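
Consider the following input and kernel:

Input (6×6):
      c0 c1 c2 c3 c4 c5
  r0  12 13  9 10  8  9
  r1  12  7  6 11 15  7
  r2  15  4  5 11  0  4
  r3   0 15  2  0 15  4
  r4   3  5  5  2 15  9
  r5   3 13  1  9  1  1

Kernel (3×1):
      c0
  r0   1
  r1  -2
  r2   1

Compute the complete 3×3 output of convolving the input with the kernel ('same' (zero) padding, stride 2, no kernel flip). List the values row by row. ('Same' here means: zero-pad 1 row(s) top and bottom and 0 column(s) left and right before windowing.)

-12 -12 -1
-18 -2 30
-3 -7 -14

Output[0,0]: The receptive field on the zero-padded input at this output position is [0 / 12 / 12]. Elementwise product with the kernel and sum: 0·1 + 12·-2 + 12·1.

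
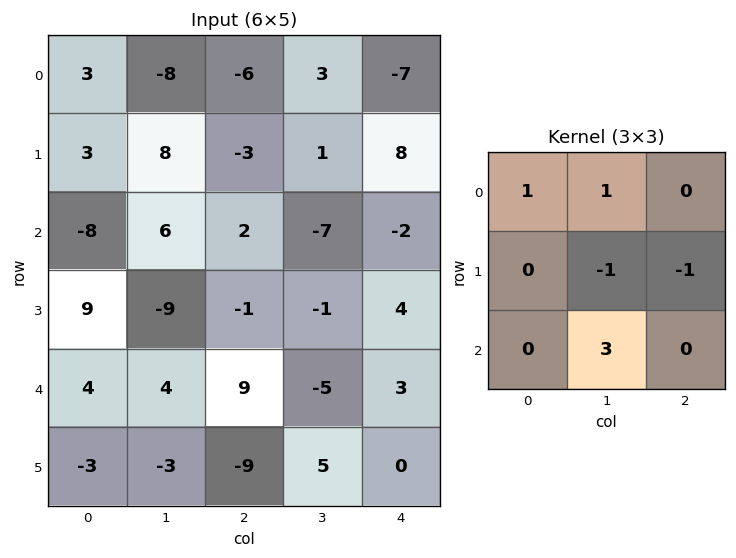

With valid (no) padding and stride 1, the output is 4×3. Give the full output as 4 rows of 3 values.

8 -6 -33
-24 7 4
20 37 -23
-22 -41 15

Output[0,0]: The receptive field on the input at this output position is [3 -8 -6 / 3 8 -3 / -8 6 2]. Elementwise product with the kernel and sum: 3·1 + -8·1 + 8·-1 + -3·-1 + 6·3.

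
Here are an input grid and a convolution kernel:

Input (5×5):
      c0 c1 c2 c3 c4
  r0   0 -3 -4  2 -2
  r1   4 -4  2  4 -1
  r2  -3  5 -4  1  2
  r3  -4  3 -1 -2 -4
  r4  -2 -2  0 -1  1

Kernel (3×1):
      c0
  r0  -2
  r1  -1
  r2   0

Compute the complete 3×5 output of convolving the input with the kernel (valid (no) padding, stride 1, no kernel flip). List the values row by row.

-4 10 6 -8 5
-5 3 0 -9 0
10 -13 9 0 0

Output[0,0]: The receptive field on the input at this output position is [0 / 4 / -3]. Elementwise product with the kernel and sum: 0·-2 + 4·-1.
Output[0,1]: The receptive field on the input at this output position is [-3 / -4 / 5]. Elementwise product with the kernel and sum: -3·-2 + -4·-1.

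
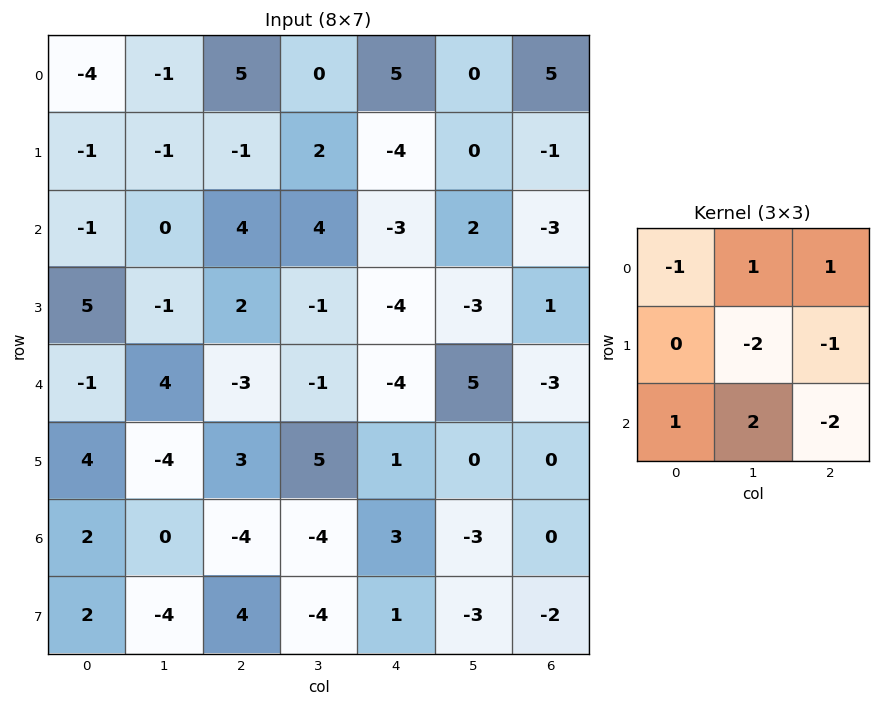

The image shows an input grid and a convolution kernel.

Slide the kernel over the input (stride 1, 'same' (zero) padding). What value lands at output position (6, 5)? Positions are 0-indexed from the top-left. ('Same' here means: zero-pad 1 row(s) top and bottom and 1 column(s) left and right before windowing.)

4

The receptive field on the zero-padded input at this output position is [1 0 0 / 3 -3 0 / 1 -3 -2]. Elementwise product with the kernel and sum: 1·-1 + 0·1 + 0·1 + -3·-2 + 0·-1 + 1·1 + -3·2 + -2·-2.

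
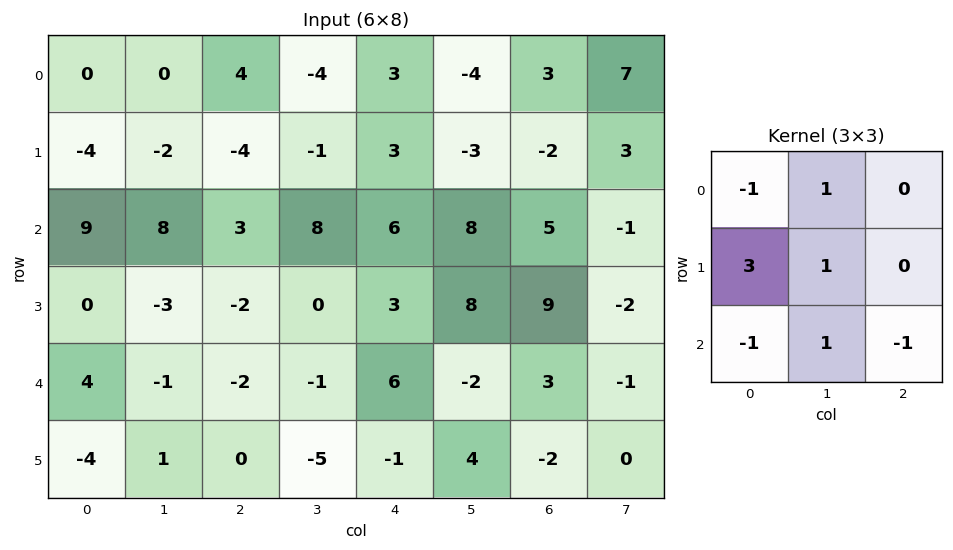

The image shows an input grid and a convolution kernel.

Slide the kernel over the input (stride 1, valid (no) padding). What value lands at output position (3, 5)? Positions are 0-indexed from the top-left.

-8

The receptive field on the input at this output position is [8 9 -2 / -2 3 -1 / 4 -2 0]. Elementwise product with the kernel and sum: 8·-1 + 9·1 + -2·3 + 3·1 + 4·-1 + -2·1 + 0·-1.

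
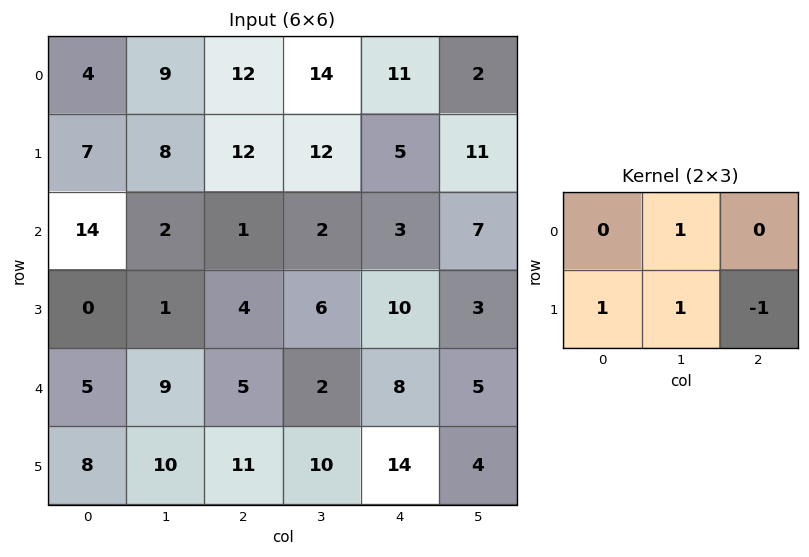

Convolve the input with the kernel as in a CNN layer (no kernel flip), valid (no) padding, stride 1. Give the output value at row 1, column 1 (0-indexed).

13

The receptive field on the input at this output position is [8 12 12 / 2 1 2]. Elementwise product with the kernel and sum: 12·1 + 2·1 + 1·1 + 2·-1.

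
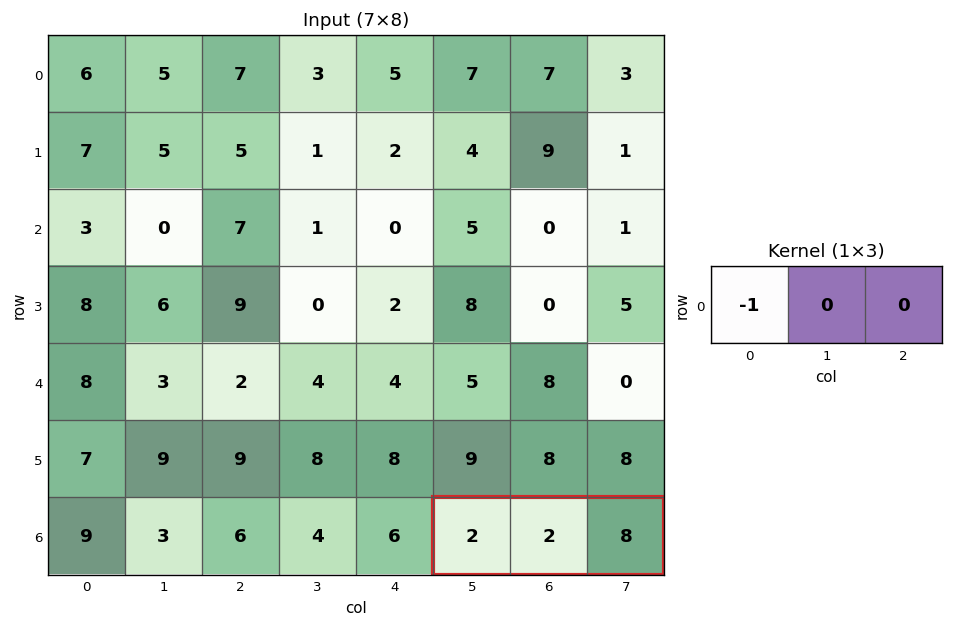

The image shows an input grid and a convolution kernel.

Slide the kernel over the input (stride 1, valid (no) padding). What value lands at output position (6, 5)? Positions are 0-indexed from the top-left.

-2

The receptive field on the input at this output position is [2 2 8]. Elementwise product with the kernel and sum: 2·-1.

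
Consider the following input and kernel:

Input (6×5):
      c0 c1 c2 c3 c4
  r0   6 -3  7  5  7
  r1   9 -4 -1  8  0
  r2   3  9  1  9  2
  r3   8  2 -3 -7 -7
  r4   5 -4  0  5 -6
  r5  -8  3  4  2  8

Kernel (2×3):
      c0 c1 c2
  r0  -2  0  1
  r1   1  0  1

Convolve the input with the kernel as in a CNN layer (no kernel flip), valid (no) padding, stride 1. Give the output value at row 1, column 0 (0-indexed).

The receptive field on the input at this output position is [9 -4 -1 / 3 9 1]. Elementwise product with the kernel and sum: 9·-2 + -1·1 + 3·1 + 1·1.

-15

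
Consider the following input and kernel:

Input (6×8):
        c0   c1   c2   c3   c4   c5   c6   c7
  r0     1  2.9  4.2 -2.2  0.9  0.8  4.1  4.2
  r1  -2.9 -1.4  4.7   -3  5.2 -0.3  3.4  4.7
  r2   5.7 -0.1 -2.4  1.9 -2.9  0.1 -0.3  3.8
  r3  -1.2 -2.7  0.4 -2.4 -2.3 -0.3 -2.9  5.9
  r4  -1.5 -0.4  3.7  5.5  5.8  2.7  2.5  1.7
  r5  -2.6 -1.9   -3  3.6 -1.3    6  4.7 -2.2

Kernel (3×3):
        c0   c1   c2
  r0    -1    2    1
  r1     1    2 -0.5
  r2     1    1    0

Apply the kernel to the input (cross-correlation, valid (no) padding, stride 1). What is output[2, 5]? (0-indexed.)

-0.75

The receptive field on the input at this output position is [0.1 -0.3 3.8 / -0.3 -2.9 5.9 / 2.7 2.5 1.7]. Elementwise product with the kernel and sum: 0.1·-1 + -0.3·2 + 3.8·1 + -0.3·1 + -2.9·2 + 5.9·-0.5 + 2.7·1 + 2.5·1.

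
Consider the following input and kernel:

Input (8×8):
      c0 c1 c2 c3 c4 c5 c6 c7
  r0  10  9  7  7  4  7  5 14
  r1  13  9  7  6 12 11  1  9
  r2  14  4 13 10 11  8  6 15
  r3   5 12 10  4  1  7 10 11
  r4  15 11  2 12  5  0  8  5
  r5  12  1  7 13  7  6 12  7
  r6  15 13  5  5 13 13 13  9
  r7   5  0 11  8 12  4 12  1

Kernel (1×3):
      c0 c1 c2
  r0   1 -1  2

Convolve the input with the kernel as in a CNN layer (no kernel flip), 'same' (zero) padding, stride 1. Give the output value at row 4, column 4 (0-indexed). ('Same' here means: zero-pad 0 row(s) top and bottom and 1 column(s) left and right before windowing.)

The receptive field on the zero-padded input at this output position is [12 5 0]. Elementwise product with the kernel and sum: 12·1 + 5·-1 + 0·2.

7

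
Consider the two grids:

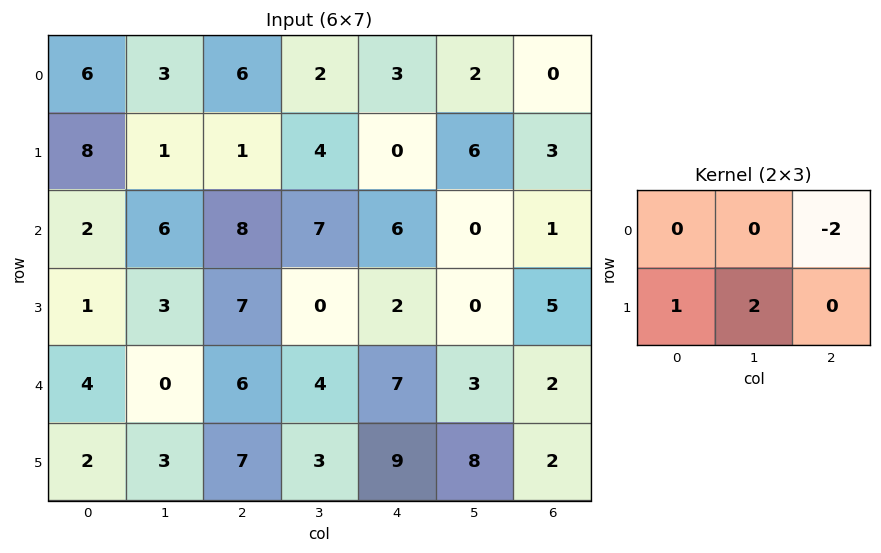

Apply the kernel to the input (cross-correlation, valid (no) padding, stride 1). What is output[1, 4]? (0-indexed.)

The receptive field on the input at this output position is [0 6 3 / 6 0 1]. Elementwise product with the kernel and sum: 3·-2 + 6·1 + 0·2.

0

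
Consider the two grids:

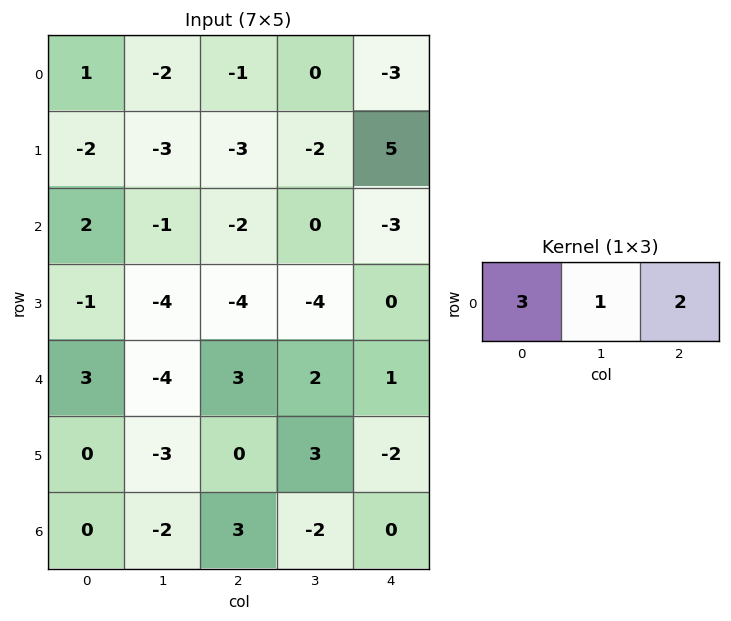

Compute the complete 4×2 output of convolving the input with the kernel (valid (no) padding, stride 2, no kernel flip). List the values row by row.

Output[0,0]: The receptive field on the input at this output position is [1 -2 -1]. Elementwise product with the kernel and sum: 1·3 + -2·1 + -1·2.

-1 -9
1 -12
11 13
4 7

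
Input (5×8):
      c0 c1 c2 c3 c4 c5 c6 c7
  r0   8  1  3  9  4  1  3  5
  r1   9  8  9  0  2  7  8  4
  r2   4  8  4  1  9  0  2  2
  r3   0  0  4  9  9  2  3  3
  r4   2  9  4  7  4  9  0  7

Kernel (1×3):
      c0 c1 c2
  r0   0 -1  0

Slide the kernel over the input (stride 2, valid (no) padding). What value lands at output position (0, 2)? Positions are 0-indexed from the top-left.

-1

The receptive field on the input at this output position is [4 1 3]. Elementwise product with the kernel and sum: 1·-1.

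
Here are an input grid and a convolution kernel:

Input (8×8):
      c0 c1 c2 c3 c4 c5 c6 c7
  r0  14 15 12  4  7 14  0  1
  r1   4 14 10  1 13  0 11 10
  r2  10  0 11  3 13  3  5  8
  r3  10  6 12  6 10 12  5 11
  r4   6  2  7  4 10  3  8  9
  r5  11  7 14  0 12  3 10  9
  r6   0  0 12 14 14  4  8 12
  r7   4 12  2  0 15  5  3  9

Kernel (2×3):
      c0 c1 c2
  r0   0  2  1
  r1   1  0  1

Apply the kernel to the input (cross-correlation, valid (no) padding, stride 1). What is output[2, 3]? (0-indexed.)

47

The receptive field on the input at this output position is [3 13 3 / 6 10 12]. Elementwise product with the kernel and sum: 13·2 + 3·1 + 6·1 + 12·1.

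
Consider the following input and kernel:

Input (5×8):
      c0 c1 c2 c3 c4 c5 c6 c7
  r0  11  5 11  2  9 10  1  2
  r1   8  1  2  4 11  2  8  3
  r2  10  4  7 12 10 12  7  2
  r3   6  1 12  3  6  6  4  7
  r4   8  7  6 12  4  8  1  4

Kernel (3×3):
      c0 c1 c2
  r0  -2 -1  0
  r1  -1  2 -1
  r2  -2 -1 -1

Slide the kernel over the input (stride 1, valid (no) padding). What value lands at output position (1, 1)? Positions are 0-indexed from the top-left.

The receptive field on the input at this output position is [1 2 4 / 4 7 12 / 1 12 3]. Elementwise product with the kernel and sum: 1·-2 + 2·-1 + 4·-1 + 7·2 + 12·-1 + 1·-2 + 12·-1 + 3·-1.

-23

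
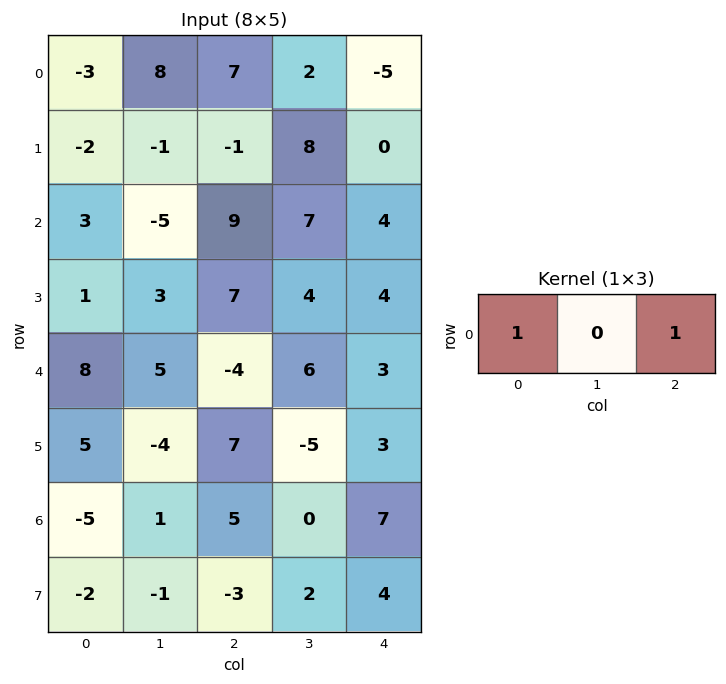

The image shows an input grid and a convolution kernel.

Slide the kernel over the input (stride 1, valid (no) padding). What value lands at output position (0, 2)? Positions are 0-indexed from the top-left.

2

The receptive field on the input at this output position is [7 2 -5]. Elementwise product with the kernel and sum: 7·1 + -5·1.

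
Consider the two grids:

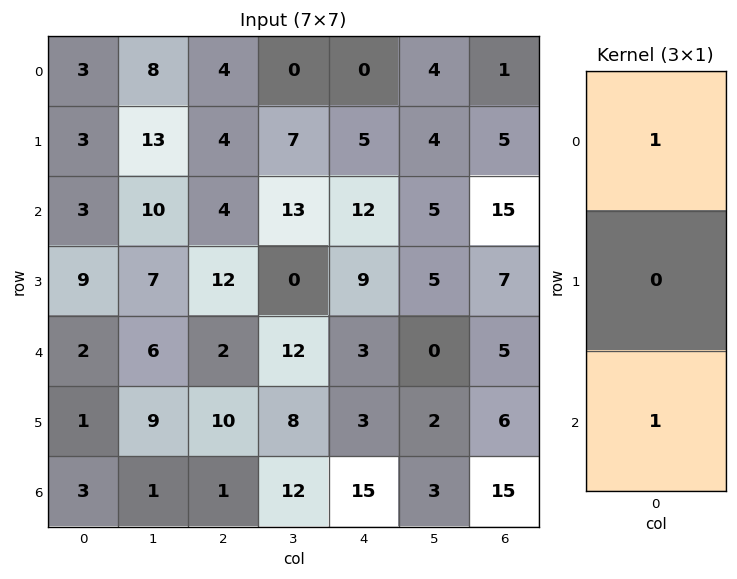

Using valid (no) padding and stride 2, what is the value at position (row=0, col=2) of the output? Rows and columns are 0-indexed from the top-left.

The receptive field on the input at this output position is [0 / 5 / 12]. Elementwise product with the kernel and sum: 0·1 + 12·1.

12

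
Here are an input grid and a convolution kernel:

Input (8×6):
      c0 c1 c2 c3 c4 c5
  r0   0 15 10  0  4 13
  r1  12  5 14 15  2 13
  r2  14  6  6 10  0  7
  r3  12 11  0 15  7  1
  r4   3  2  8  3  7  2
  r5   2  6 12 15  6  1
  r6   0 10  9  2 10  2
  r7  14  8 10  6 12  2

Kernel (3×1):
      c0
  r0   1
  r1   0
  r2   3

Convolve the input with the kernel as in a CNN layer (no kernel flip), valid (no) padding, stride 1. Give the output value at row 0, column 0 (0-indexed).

The receptive field on the input at this output position is [0 / 12 / 14]. Elementwise product with the kernel and sum: 0·1 + 14·3.

42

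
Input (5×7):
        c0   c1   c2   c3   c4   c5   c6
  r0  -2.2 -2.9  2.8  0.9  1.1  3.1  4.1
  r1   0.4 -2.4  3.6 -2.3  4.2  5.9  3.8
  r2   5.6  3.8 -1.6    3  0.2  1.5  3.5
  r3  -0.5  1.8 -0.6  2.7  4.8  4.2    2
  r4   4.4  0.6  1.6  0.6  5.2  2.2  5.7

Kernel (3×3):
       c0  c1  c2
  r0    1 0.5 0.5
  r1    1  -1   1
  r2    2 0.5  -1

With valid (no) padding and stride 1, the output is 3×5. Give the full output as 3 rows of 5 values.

Output[0,0]: The receptive field on the input at this output position is [-2.2 -2.9 2.8 / 0.4 -2.4 3.6 / 5.6 3.8 -1.6]. Elementwise product with the kernel and sum: -2.2·1 + -2.9·0.5 + 2.8·0.5 + 0.4·1 + -2.4·-1 + 3.6·1 + 5.6·2 + 3.8·0.5 + -1.6·-1.

18.85 -5.55 12 7 4.45
1.7 7.25 -4.5 10.65 20.95
11.3 11 -0.2 7.55 11.1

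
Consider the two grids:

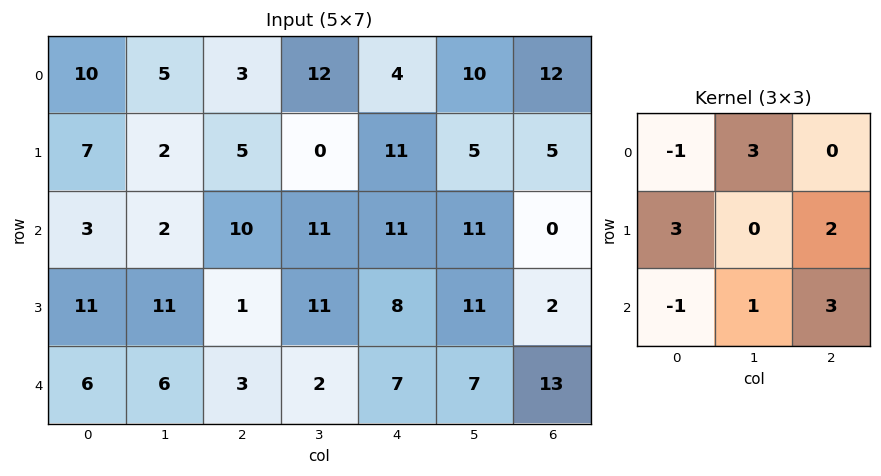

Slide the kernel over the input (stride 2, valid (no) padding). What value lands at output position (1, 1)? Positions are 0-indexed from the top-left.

62

The receptive field on the input at this output position is [10 11 11 / 1 11 8 / 3 2 7]. Elementwise product with the kernel and sum: 10·-1 + 11·3 + 1·3 + 8·2 + 3·-1 + 2·1 + 7·3.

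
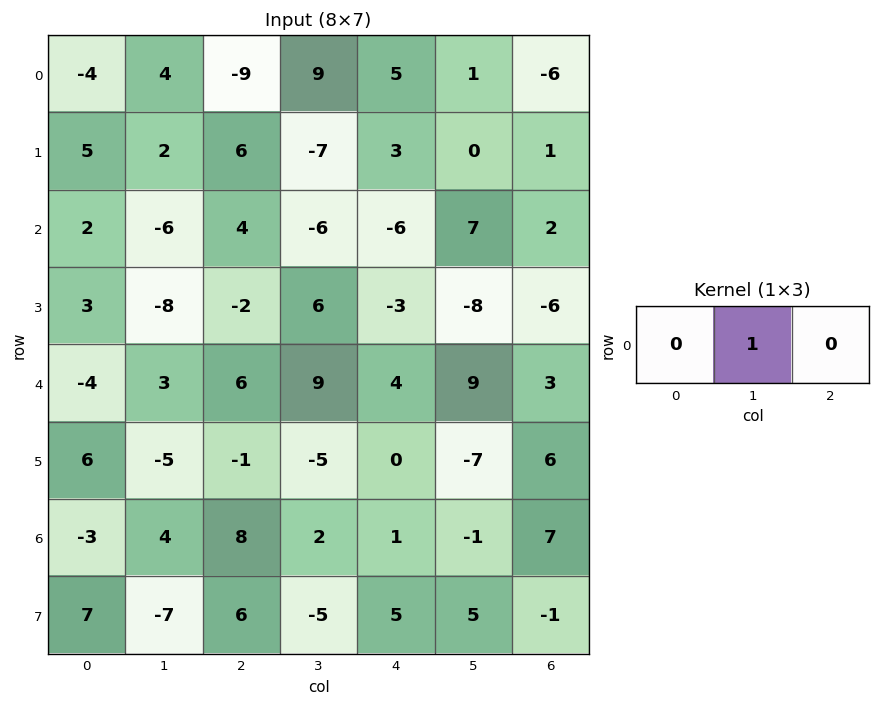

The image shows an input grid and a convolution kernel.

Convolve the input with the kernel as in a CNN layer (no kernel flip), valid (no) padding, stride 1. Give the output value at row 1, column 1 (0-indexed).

6

The receptive field on the input at this output position is [2 6 -7]. Elementwise product with the kernel and sum: 6·1.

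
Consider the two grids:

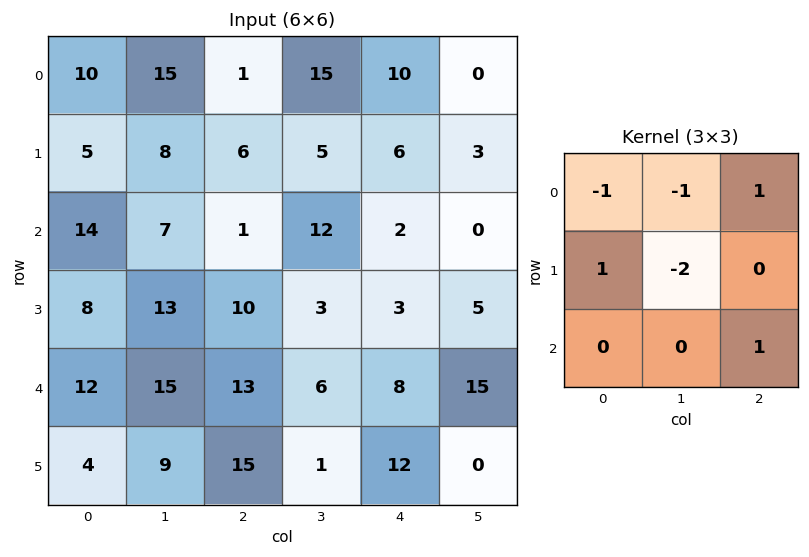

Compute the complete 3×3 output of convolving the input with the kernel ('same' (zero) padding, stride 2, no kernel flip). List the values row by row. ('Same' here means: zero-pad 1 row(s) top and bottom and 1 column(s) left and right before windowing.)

Output[0,0]: The receptive field on the zero-padded input at this output position is [0 0 0 / 0 10 15 / 0 5 8]. Elementwise product with the kernel and sum: 0·-1 + 0·-1 + 0·1 + 0·1 + 10·-2 + 8·1.

-12 18 -2
-12 -1 5
-10 -30 -11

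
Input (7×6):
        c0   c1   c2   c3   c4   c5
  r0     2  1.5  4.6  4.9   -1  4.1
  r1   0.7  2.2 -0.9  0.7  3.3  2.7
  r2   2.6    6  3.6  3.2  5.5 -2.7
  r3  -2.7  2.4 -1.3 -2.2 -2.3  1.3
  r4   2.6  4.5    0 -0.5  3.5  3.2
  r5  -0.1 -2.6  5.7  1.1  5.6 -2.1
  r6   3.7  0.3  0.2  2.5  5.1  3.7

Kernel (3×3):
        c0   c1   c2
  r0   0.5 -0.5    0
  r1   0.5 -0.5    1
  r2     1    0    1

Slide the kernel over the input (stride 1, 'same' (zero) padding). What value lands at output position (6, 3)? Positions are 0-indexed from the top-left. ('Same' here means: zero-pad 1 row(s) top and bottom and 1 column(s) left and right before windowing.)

6.25

The receptive field on the zero-padded input at this output position is [5.7 1.1 5.6 / 0.2 2.5 5.1 / 0 0 0]. Elementwise product with the kernel and sum: 5.7·0.5 + 1.1·-0.5 + 0.2·0.5 + 2.5·-0.5 + 5.1·1 + 0·1 + 0·1.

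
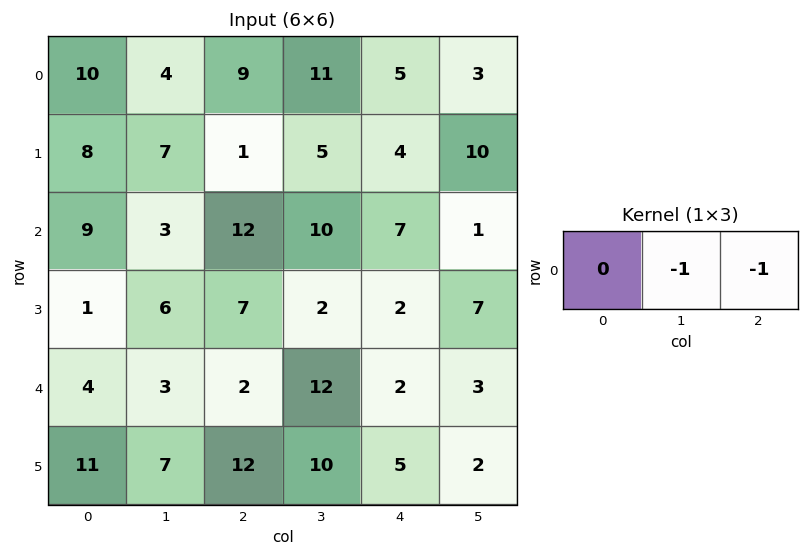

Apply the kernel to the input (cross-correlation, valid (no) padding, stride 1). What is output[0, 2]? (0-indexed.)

-16

The receptive field on the input at this output position is [9 11 5]. Elementwise product with the kernel and sum: 11·-1 + 5·-1.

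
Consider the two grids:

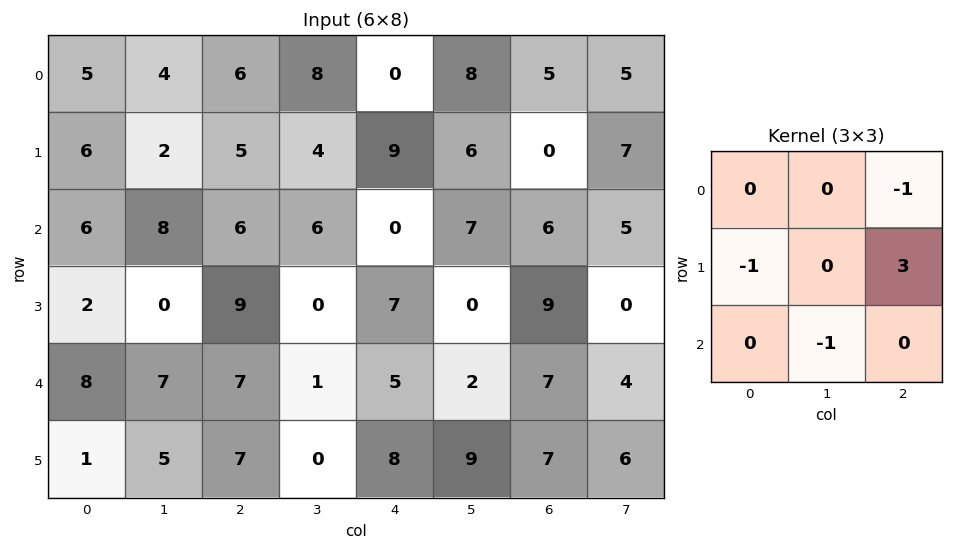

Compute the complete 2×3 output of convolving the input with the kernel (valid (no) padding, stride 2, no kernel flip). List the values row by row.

-5 16 -21
12 11 12

Output[0,0]: The receptive field on the input at this output position is [5 4 6 / 6 2 5 / 6 8 6]. Elementwise product with the kernel and sum: 6·-1 + 6·-1 + 5·3 + 8·-1.
Output[0,1]: The receptive field on the input at this output position is [6 8 0 / 5 4 9 / 6 6 0]. Elementwise product with the kernel and sum: 0·-1 + 5·-1 + 9·3 + 6·-1.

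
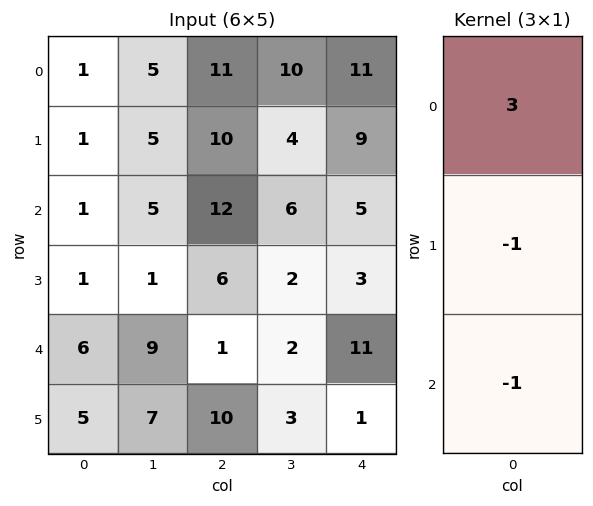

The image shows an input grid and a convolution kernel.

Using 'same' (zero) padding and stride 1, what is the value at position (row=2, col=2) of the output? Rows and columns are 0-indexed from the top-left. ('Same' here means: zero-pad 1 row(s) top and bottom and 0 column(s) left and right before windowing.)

12

The receptive field on the zero-padded input at this output position is [10 / 12 / 6]. Elementwise product with the kernel and sum: 10·3 + 12·-1 + 6·-1.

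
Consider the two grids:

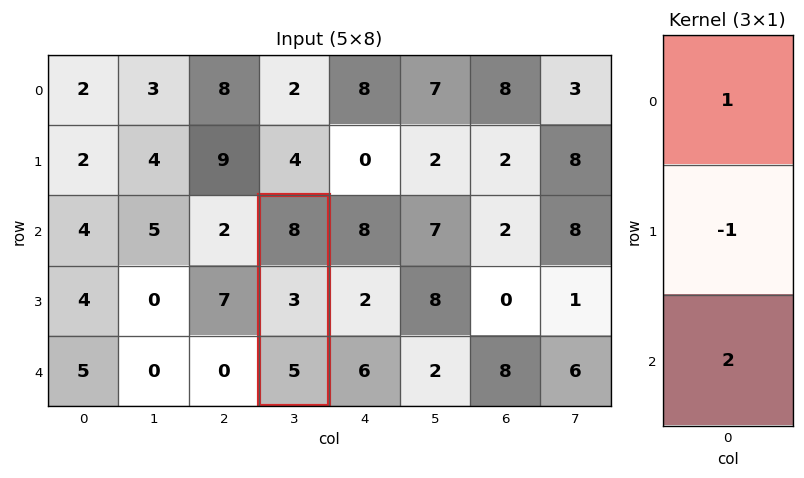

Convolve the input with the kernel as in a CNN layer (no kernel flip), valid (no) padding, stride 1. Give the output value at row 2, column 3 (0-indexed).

The receptive field on the input at this output position is [8 / 3 / 5]. Elementwise product with the kernel and sum: 8·1 + 3·-1 + 5·2.

15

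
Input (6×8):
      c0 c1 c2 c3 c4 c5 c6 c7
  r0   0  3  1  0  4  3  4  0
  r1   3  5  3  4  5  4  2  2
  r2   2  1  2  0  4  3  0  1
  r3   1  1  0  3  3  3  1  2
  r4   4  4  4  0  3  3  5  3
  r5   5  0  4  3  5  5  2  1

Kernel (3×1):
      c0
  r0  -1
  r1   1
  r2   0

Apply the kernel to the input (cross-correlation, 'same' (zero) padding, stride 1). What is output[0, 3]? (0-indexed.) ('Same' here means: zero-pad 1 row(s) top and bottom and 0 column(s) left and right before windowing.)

The receptive field on the zero-padded input at this output position is [0 / 0 / 4]. Elementwise product with the kernel and sum: 0·-1 + 0·1.

0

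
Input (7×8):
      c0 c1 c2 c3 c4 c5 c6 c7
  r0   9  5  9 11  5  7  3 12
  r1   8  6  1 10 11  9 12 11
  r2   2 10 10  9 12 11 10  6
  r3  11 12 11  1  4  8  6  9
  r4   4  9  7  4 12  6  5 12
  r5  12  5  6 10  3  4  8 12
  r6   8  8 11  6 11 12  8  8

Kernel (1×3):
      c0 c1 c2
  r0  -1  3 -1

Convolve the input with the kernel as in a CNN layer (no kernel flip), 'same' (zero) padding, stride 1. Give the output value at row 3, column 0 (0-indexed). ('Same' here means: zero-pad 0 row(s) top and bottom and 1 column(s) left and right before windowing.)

The receptive field on the zero-padded input at this output position is [0 11 12]. Elementwise product with the kernel and sum: 0·-1 + 11·3 + 12·-1.

21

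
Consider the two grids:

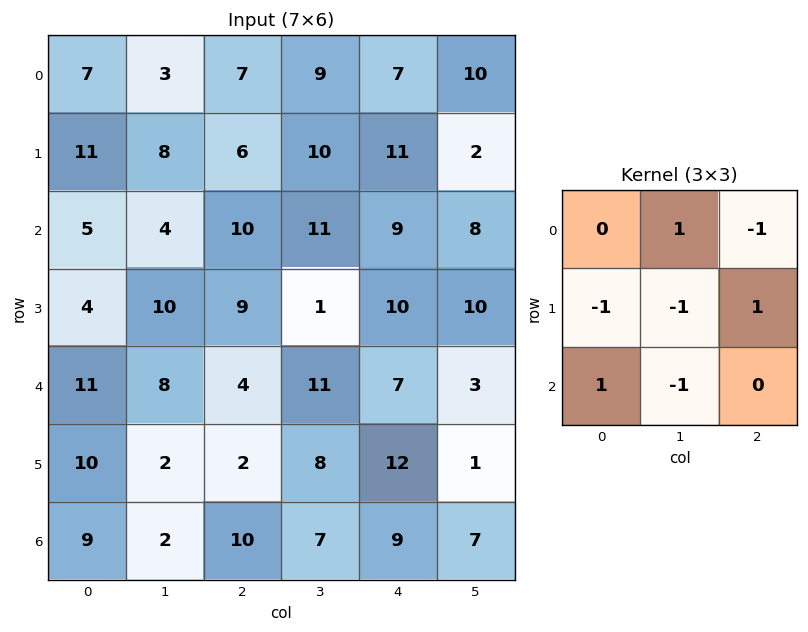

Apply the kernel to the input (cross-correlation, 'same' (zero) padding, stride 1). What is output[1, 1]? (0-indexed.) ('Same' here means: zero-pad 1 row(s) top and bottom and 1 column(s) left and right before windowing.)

-16

The receptive field on the zero-padded input at this output position is [7 3 7 / 11 8 6 / 5 4 10]. Elementwise product with the kernel and sum: 3·1 + 7·-1 + 11·-1 + 8·-1 + 6·1 + 5·1 + 4·-1.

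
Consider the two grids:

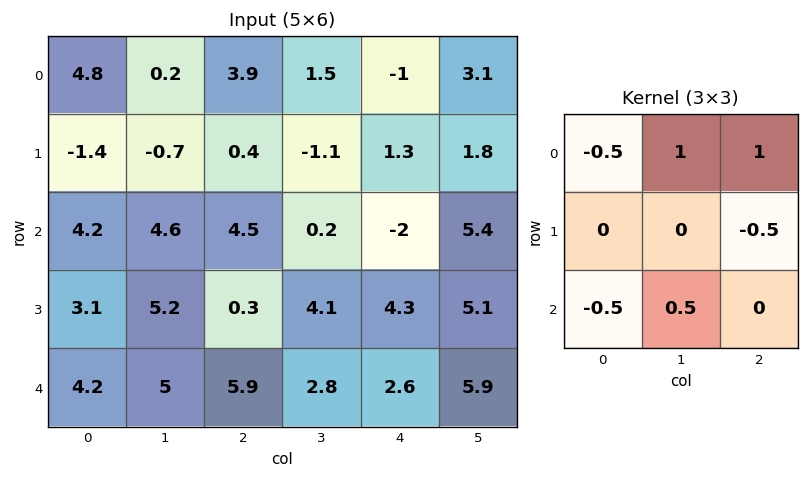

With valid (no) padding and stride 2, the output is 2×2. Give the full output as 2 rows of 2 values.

1.7 -4.25
7.25 -7.75

Output[0,0]: The receptive field on the input at this output position is [4.8 0.2 3.9 / -1.4 -0.7 0.4 / 4.2 4.6 4.5]. Elementwise product with the kernel and sum: 4.8·-0.5 + 0.2·1 + 3.9·1 + 0.4·-0.5 + 4.2·-0.5 + 4.6·0.5.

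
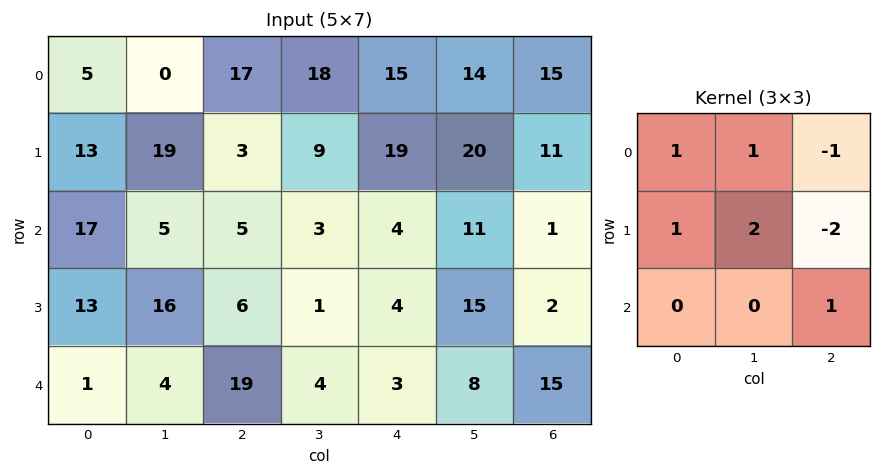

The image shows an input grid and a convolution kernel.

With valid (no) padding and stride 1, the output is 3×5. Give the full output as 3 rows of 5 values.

Output[0,0]: The receptive field on the input at this output position is [5 0 17 / 13 19 3 / 17 5 5]. Elementwise product with the kernel and sum: 5·1 + 0·1 + 17·-1 + 13·1 + 19·2 + 3·-2 + 5·1.
Output[0,1]: The receptive field on the input at this output position is [0 17 18 / 19 3 9 / 5 5 3]. Elementwise product with the kernel and sum: 0·1 + 17·1 + 18·-1 + 19·1 + 3·2 + 9·-2 + 3·1.

38 9 7 37 52
52 23 0 12 54
69 37 7 -17 59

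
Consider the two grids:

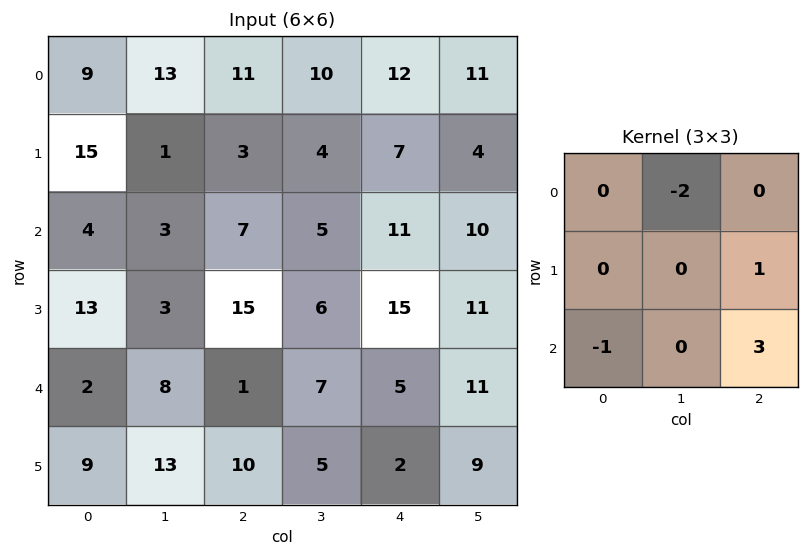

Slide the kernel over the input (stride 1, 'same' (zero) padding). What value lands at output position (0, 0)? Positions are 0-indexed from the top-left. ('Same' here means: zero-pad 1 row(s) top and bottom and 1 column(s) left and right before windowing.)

16

The receptive field on the zero-padded input at this output position is [0 0 0 / 0 9 13 / 0 15 1]. Elementwise product with the kernel and sum: 0·-2 + 13·1 + 0·-1 + 1·3.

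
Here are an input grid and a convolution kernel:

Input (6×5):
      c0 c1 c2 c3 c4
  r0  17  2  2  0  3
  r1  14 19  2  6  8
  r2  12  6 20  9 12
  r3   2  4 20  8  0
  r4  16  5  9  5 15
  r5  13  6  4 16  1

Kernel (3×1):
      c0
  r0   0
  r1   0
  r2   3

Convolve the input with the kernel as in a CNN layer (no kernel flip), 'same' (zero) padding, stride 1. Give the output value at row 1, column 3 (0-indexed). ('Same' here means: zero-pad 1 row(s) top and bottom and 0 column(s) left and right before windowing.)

27

The receptive field on the zero-padded input at this output position is [0 / 6 / 9]. Elementwise product with the kernel and sum: 9·3.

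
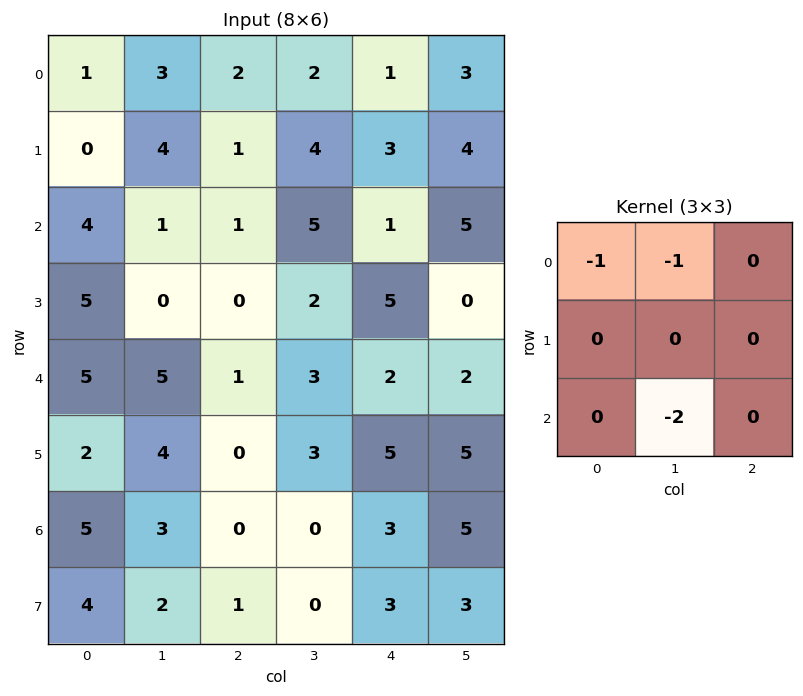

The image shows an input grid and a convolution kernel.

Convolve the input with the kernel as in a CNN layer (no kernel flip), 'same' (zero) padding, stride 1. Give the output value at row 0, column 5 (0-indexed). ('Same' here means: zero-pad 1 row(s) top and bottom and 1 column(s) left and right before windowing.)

The receptive field on the zero-padded input at this output position is [0 0 0 / 1 3 0 / 3 4 0]. Elementwise product with the kernel and sum: 0·-1 + 0·-1 + 4·-2.

-8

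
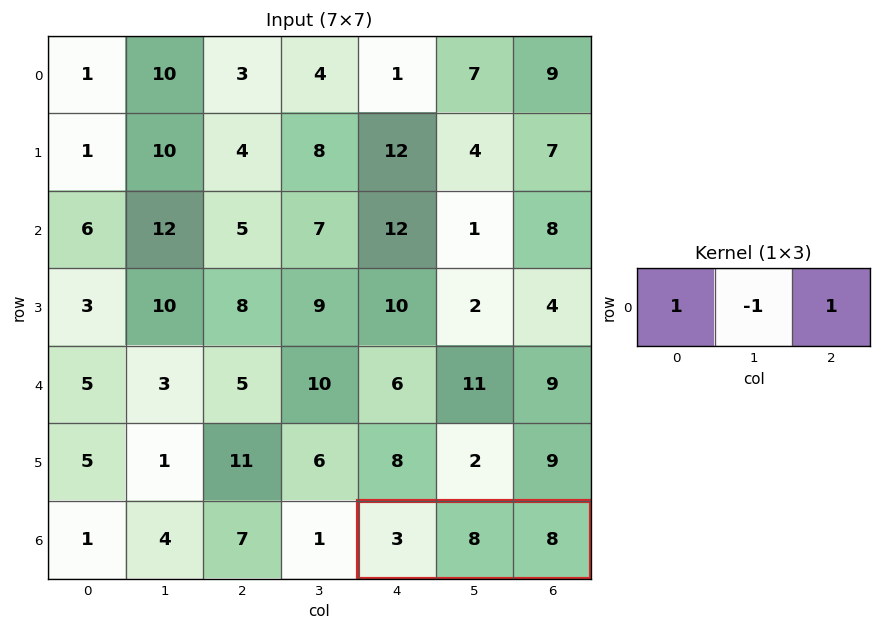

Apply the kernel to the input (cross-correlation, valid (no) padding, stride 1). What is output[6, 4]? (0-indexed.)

3

The receptive field on the input at this output position is [3 8 8]. Elementwise product with the kernel and sum: 3·1 + 8·-1 + 8·1.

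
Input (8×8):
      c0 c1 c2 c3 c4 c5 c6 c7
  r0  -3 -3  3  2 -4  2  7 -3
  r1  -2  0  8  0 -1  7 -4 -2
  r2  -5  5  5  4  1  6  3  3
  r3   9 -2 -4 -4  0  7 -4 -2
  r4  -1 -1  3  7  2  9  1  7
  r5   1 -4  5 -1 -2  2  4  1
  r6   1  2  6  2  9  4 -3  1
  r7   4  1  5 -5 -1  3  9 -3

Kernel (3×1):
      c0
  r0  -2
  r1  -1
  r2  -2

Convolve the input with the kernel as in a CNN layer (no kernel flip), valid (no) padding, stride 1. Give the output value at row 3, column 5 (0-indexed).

The receptive field on the input at this output position is [7 / 9 / 2]. Elementwise product with the kernel and sum: 7·-2 + 9·-1 + 2·-2.

-27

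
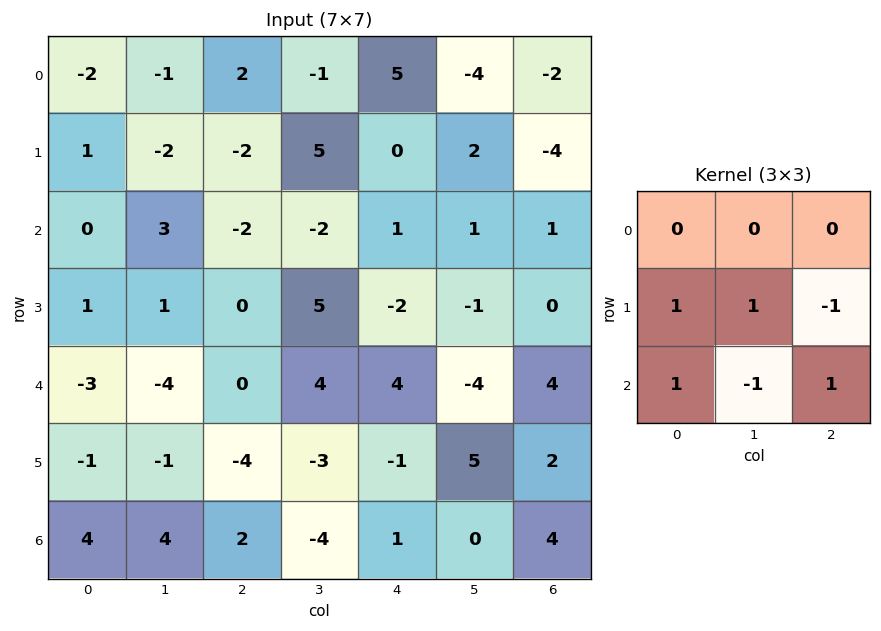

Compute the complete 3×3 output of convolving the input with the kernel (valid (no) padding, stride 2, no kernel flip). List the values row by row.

-4 4 7
3 7 9
4 1 7

Output[0,0]: The receptive field on the input at this output position is [-2 -1 2 / 1 -2 -2 / 0 3 -2]. Elementwise product with the kernel and sum: 1·1 + -2·1 + -2·-1 + 0·1 + 3·-1 + -2·1.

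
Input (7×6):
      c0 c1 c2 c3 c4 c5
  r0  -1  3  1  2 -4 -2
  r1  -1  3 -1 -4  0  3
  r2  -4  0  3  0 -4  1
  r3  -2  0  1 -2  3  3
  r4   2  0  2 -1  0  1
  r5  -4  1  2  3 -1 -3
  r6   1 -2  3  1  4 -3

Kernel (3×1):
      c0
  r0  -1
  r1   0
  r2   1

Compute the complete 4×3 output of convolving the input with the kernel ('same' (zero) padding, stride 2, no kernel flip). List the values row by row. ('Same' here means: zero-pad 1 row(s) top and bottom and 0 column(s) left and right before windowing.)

-1 -1 0
-1 2 3
-2 1 -4
4 -2 1

Output[0,0]: The receptive field on the zero-padded input at this output position is [0 / -1 / -1]. Elementwise product with the kernel and sum: 0·-1 + -1·1.
Output[0,1]: The receptive field on the zero-padded input at this output position is [0 / 1 / -1]. Elementwise product with the kernel and sum: 0·-1 + -1·1.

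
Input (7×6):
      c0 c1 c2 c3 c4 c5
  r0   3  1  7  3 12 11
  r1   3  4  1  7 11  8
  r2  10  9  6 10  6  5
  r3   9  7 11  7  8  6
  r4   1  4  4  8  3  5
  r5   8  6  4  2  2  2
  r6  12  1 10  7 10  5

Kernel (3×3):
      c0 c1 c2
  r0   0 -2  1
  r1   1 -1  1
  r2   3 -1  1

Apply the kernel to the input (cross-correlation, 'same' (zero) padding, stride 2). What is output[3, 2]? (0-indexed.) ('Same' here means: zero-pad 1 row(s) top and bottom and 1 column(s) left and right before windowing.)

The receptive field on the zero-padded input at this output position is [2 2 2 / 7 10 5 / 0 0 0]. Elementwise product with the kernel and sum: 2·-2 + 2·1 + 7·1 + 10·-1 + 5·1 + 0·3 + 0·-1 + 0·1.

0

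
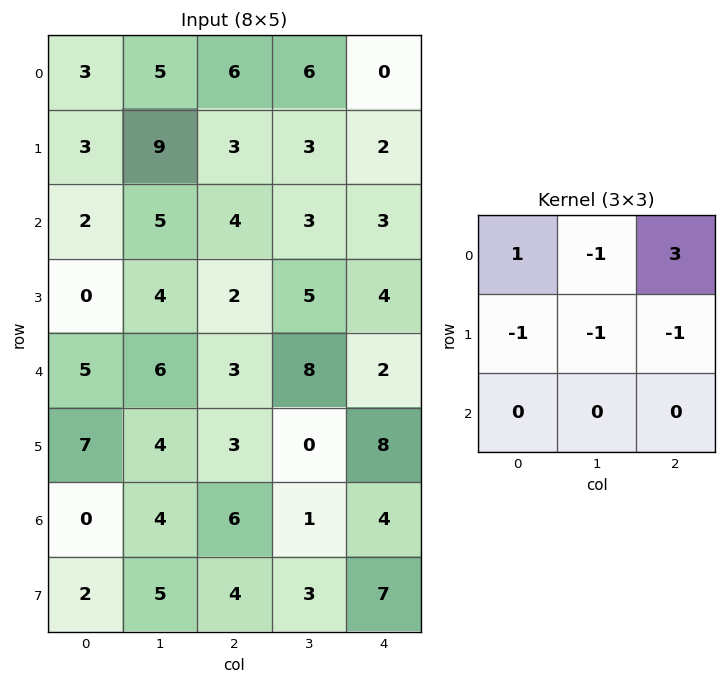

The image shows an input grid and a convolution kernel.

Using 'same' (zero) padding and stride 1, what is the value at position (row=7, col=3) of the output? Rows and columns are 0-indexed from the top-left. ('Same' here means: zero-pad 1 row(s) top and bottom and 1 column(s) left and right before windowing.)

The receptive field on the zero-padded input at this output position is [6 1 4 / 4 3 7 / 0 0 0]. Elementwise product with the kernel and sum: 6·1 + 1·-1 + 4·3 + 4·-1 + 3·-1 + 7·-1.

3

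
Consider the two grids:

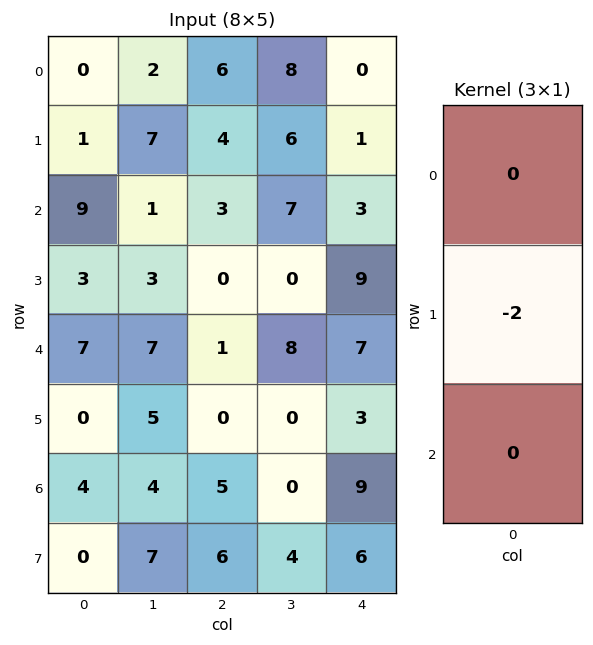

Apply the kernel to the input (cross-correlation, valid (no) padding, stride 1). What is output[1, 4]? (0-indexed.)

-6

The receptive field on the input at this output position is [1 / 3 / 9]. Elementwise product with the kernel and sum: 3·-2.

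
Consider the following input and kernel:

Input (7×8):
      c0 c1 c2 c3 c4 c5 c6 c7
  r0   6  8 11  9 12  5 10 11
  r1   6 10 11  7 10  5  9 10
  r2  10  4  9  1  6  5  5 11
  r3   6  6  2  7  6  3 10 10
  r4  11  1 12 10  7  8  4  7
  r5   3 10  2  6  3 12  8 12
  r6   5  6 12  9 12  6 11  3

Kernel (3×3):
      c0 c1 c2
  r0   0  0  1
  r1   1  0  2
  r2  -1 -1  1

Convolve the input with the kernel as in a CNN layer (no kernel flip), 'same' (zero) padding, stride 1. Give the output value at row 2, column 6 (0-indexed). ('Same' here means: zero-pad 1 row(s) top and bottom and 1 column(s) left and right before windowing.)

The receptive field on the zero-padded input at this output position is [5 9 10 / 5 5 11 / 3 10 10]. Elementwise product with the kernel and sum: 10·1 + 5·1 + 11·2 + 3·-1 + 10·-1 + 10·1.

34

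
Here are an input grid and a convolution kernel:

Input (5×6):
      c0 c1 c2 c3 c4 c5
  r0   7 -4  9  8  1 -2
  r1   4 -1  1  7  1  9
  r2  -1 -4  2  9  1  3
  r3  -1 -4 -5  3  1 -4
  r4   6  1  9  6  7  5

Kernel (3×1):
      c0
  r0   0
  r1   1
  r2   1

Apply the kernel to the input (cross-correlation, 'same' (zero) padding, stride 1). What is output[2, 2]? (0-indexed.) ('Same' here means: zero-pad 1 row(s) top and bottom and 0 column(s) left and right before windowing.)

The receptive field on the zero-padded input at this output position is [1 / 2 / -5]. Elementwise product with the kernel and sum: 2·1 + -5·1.

-3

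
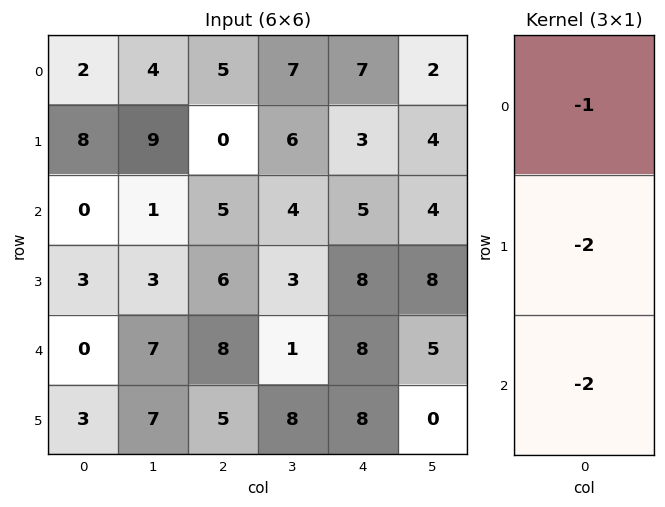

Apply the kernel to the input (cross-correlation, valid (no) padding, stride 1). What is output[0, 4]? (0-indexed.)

The receptive field on the input at this output position is [7 / 3 / 5]. Elementwise product with the kernel and sum: 7·-1 + 3·-2 + 5·-2.

-23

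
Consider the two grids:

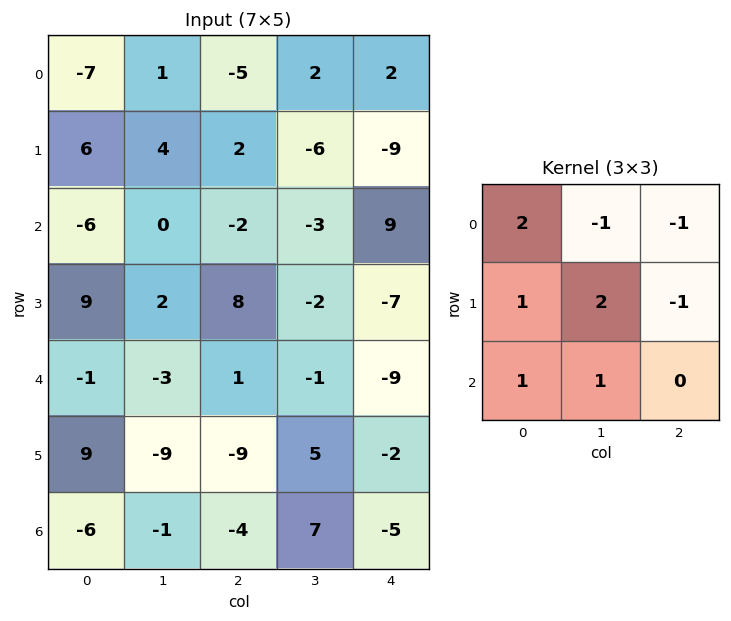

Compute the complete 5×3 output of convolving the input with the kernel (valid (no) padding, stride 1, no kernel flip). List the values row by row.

-4 17 -20
13 21 8
-9 23 1
0 -20 29
-7 -43 18

Output[0,0]: The receptive field on the input at this output position is [-7 1 -5 / 6 4 2 / -6 0 -2]. Elementwise product with the kernel and sum: -7·2 + 1·-1 + -5·-1 + 6·1 + 4·2 + 2·-1 + -6·1 + 0·1.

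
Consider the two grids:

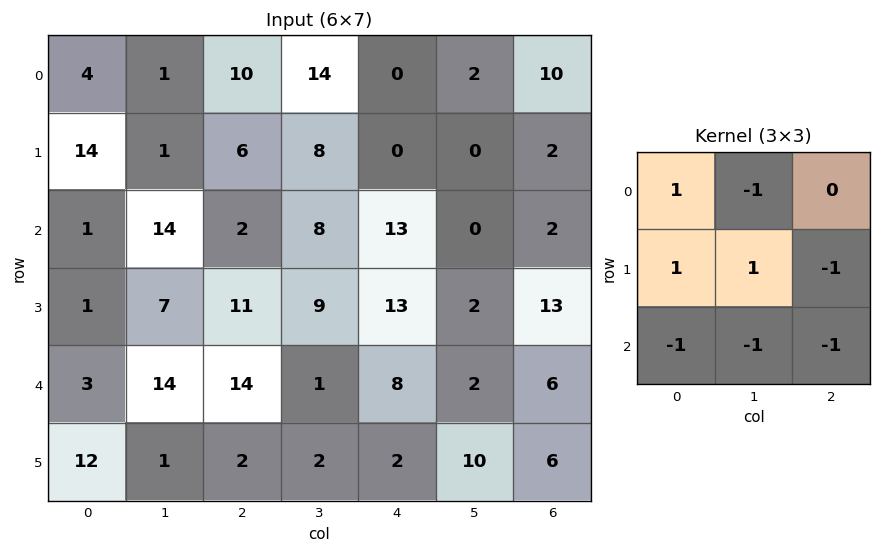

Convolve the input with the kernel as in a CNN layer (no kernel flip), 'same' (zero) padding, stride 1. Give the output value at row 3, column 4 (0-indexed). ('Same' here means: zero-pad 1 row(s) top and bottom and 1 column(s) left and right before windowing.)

4

The receptive field on the zero-padded input at this output position is [8 13 0 / 9 13 2 / 1 8 2]. Elementwise product with the kernel and sum: 8·1 + 13·-1 + 9·1 + 13·1 + 2·-1 + 1·-1 + 8·-1 + 2·-1.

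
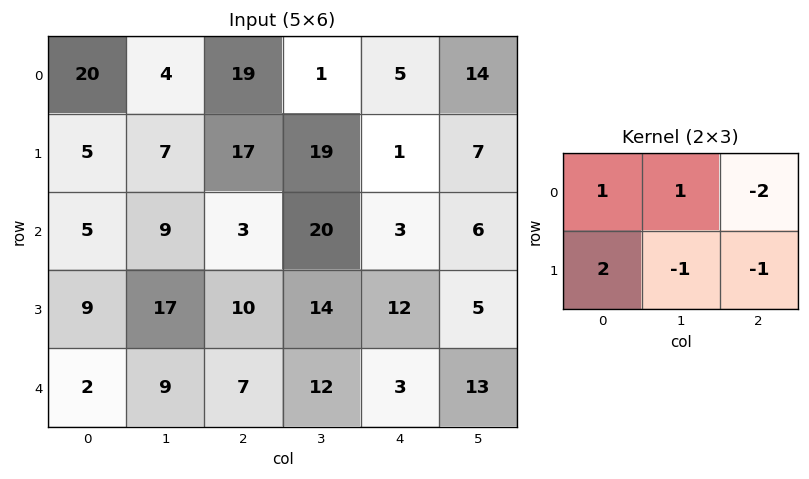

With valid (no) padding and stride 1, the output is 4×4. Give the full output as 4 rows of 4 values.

Output[0,0]: The receptive field on the input at this output position is [20 4 19 / 5 7 17]. Elementwise product with the kernel and sum: 20·1 + 4·1 + 19·-2 + 5·2 + 7·-1 + 17·-1.
Output[0,1]: The receptive field on the input at this output position is [4 19 1 / 7 17 19]. Elementwise product with the kernel and sum: 4·1 + 19·1 + 1·-2 + 7·2 + 17·-1 + 19·-1.

-28 -1 24 8
-24 -19 17 37
-1 -18 11 22
-6 -2 -1 24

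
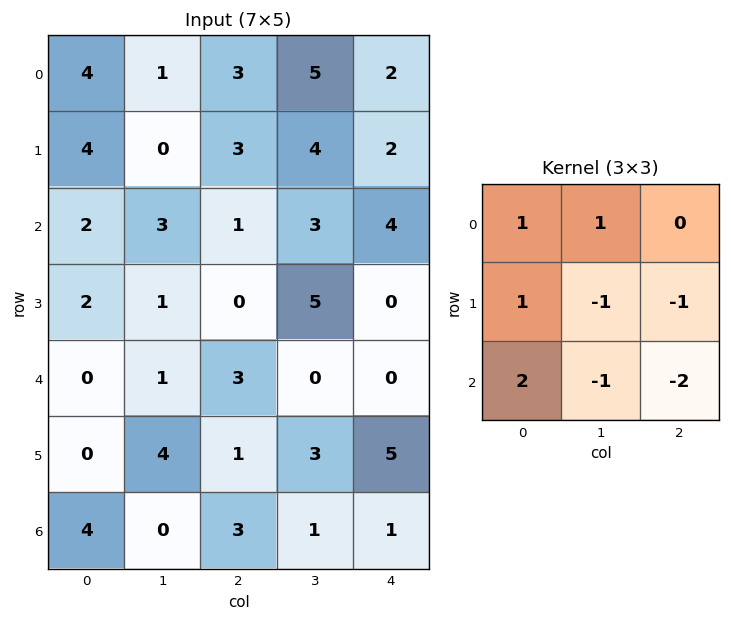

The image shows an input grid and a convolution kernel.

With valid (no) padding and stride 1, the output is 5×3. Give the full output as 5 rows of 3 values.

Output[0,0]: The receptive field on the input at this output position is [4 1 3 / 4 0 3 / 2 3 1]. Elementwise product with the kernel and sum: 4·1 + 1·1 + 4·1 + 0·-1 + 3·-1 + 2·2 + 3·-1 + 1·-2.
Output[0,1]: The receptive field on the input at this output position is [1 3 5 / 0 3 4 / 3 1 3]. Elementwise product with the kernel and sum: 1·1 + 3·1 + 0·1 + 3·-1 + 4·-1 + 3·2 + 1·-1 + 3·-2.

5 -4 -4
5 -6 -4
-1 -1 5
-7 0 -3
-2 -1 -1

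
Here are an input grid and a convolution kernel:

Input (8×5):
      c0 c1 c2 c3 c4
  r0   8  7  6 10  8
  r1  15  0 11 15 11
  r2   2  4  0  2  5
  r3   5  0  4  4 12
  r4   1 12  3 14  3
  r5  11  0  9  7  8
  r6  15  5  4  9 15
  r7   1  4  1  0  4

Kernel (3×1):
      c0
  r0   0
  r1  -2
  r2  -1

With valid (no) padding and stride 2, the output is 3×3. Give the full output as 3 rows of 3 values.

-32 -22 -27
-11 -11 -27
-37 -22 -31

Output[0,0]: The receptive field on the input at this output position is [8 / 15 / 2]. Elementwise product with the kernel and sum: 15·-2 + 2·-1.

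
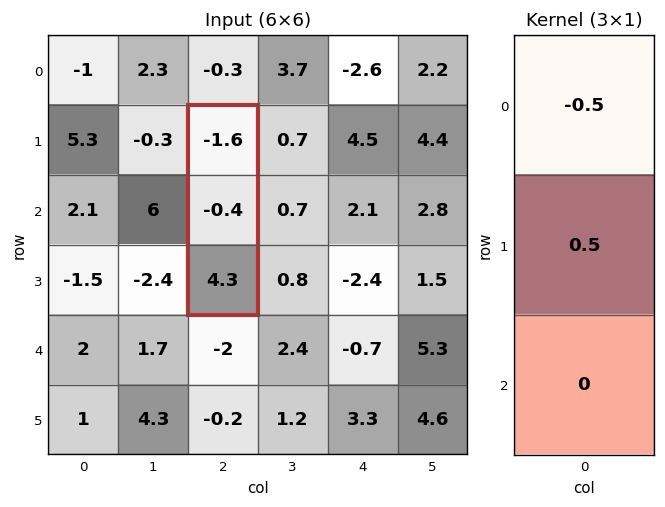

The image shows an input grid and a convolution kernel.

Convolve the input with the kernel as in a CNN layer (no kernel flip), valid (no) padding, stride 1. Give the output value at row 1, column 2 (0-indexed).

0.6

The receptive field on the input at this output position is [-1.6 / -0.4 / 4.3]. Elementwise product with the kernel and sum: -1.6·-0.5 + -0.4·0.5.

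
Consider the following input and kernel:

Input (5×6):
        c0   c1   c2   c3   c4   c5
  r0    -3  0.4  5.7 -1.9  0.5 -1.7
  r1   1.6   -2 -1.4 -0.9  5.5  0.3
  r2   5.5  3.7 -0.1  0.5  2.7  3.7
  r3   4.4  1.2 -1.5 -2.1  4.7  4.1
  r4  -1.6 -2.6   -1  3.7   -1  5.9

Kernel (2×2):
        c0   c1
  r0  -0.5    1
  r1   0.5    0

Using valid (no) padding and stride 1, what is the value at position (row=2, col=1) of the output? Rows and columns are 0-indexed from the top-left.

-1.35

The receptive field on the input at this output position is [3.7 -0.1 / 1.2 -1.5]. Elementwise product with the kernel and sum: 3.7·-0.5 + -0.1·1 + 1.2·0.5.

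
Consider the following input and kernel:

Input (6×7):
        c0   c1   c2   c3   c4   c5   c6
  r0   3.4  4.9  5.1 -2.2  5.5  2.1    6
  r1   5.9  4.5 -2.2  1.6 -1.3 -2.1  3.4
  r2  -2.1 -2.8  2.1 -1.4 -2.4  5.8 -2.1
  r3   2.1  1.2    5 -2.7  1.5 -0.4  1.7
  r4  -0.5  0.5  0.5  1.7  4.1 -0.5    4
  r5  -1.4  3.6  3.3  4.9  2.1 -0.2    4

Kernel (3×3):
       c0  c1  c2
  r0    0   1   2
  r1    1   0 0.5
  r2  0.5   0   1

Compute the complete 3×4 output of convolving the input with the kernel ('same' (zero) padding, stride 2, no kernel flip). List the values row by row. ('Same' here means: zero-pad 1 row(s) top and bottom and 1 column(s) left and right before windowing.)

Output[0,0]: The receptive field on the zero-padded input at this output position is [0 0 0 / 0 3.4 4.9 / 0 5.9 4.5]. Elementwise product with the kernel and sum: 0·1 + 0·2 + 0·1 + 4.9·0.5 + 0·0.5 + 4.5·1.
Output[0,1]: The receptive field on the zero-padded input at this output position is [0 0 0 / 4.9 5.1 -2.2 / 4.5 -2.2 1.6]. Elementwise product with the kernel and sum: 0·1 + 0·2 + 4.9·1 + -2.2·0.5 + 4.5·0.5 + 1.6·1.

6.95 7.65 -2.45 1.05
14.7 -4.6 -5.75 9
8.35 7.65 4.4 1.1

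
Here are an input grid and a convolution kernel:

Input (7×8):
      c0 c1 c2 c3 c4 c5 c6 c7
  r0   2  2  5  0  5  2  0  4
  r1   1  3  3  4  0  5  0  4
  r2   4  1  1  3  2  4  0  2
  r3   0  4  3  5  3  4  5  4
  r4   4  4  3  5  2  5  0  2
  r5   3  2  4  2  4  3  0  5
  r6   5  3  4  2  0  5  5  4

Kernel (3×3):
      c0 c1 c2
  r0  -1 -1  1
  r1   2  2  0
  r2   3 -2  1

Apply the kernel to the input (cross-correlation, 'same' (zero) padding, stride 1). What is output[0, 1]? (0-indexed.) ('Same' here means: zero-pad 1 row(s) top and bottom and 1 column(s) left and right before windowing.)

8

The receptive field on the zero-padded input at this output position is [0 0 0 / 2 2 5 / 1 3 3]. Elementwise product with the kernel and sum: 0·-1 + 0·-1 + 0·1 + 2·2 + 2·2 + 1·3 + 3·-2 + 3·1.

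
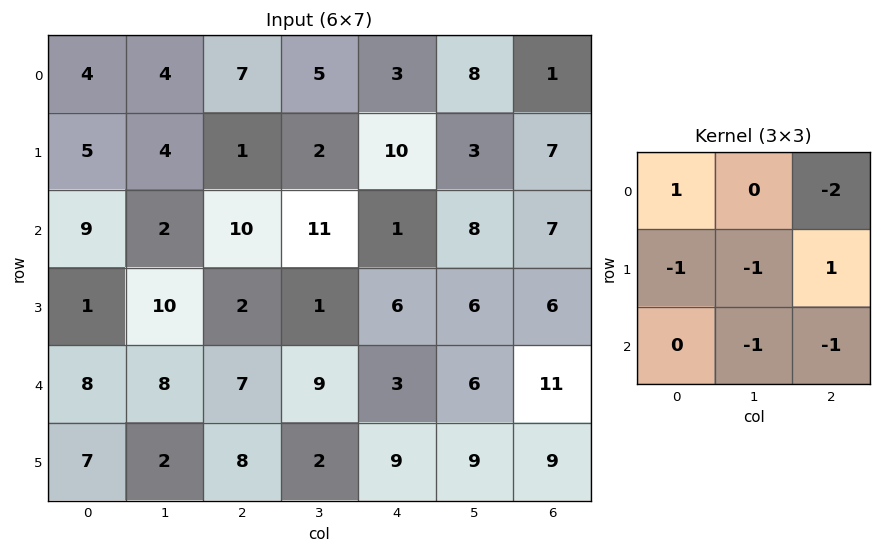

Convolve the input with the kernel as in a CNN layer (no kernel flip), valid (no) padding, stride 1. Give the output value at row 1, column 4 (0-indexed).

-18

The receptive field on the input at this output position is [10 3 7 / 1 8 7 / 6 6 6]. Elementwise product with the kernel and sum: 10·1 + 7·-2 + 1·-1 + 8·-1 + 7·1 + 6·-1 + 6·-1.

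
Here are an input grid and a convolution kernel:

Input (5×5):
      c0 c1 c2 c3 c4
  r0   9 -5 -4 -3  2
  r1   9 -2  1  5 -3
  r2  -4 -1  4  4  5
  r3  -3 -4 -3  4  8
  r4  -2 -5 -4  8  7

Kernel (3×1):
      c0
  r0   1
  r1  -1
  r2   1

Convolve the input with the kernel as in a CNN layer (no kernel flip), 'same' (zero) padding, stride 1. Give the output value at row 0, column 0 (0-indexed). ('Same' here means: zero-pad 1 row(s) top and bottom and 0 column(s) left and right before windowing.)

0

The receptive field on the zero-padded input at this output position is [0 / 9 / 9]. Elementwise product with the kernel and sum: 0·1 + 9·-1 + 9·1.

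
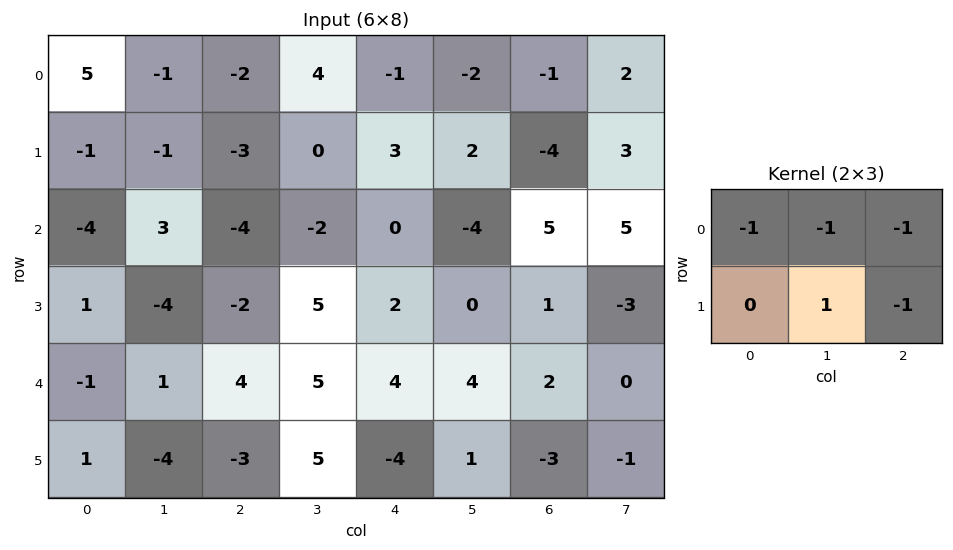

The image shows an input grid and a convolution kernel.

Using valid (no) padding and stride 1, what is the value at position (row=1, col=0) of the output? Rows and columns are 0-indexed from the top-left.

12

The receptive field on the input at this output position is [-1 -1 -3 / -4 3 -4]. Elementwise product with the kernel and sum: -1·-1 + -1·-1 + -3·-1 + 3·1 + -4·-1.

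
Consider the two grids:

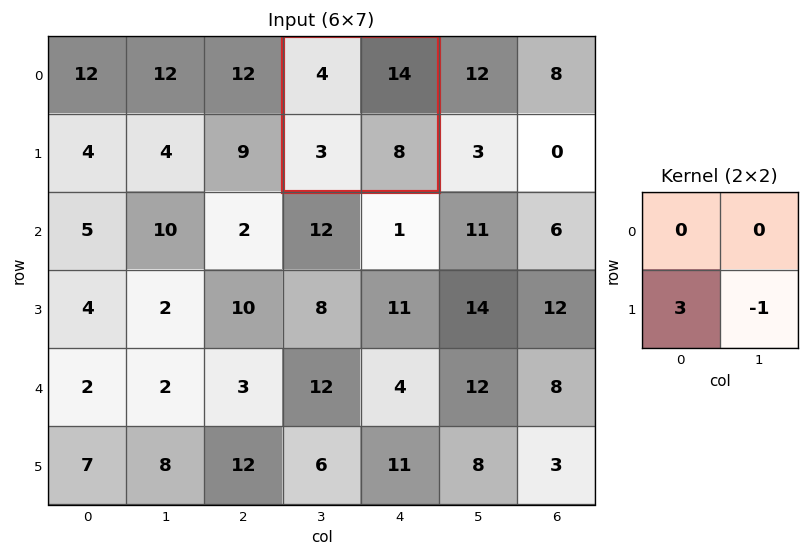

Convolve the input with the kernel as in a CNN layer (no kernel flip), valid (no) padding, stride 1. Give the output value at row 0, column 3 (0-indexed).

1

The receptive field on the input at this output position is [4 14 / 3 8]. Elementwise product with the kernel and sum: 3·3 + 8·-1.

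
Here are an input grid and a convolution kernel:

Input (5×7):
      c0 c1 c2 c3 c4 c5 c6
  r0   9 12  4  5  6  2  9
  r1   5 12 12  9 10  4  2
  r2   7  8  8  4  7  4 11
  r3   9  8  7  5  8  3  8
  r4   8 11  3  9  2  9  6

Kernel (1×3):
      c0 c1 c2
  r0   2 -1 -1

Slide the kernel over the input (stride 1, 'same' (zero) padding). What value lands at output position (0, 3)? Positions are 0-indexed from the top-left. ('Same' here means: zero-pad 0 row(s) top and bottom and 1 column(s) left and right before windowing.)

-3

The receptive field on the zero-padded input at this output position is [4 5 6]. Elementwise product with the kernel and sum: 4·2 + 5·-1 + 6·-1.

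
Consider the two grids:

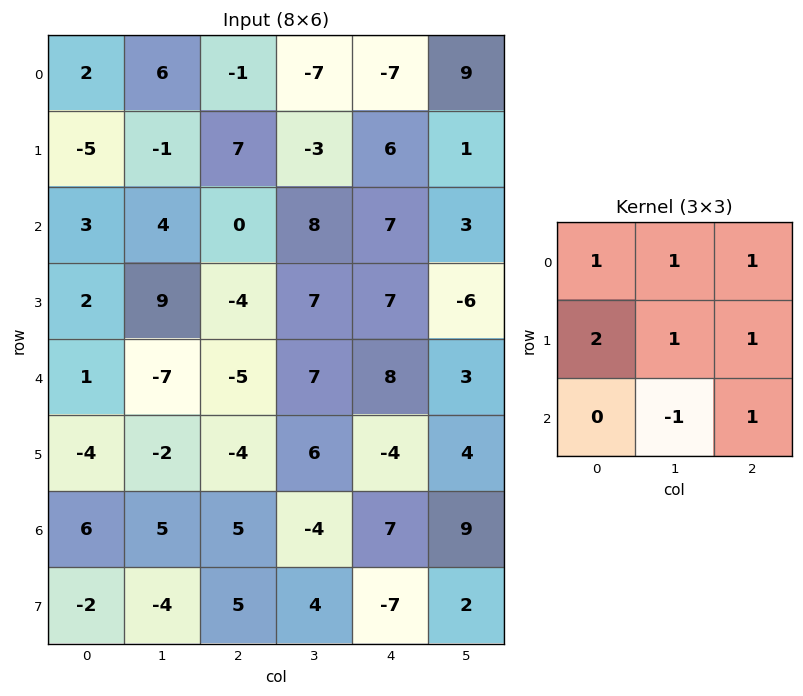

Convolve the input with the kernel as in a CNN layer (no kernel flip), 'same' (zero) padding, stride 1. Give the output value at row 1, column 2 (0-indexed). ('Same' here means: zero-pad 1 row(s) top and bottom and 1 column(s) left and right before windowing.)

The receptive field on the zero-padded input at this output position is [6 -1 -7 / -1 7 -3 / 4 0 8]. Elementwise product with the kernel and sum: 6·1 + -1·1 + -7·1 + -1·2 + 7·1 + -3·1 + 0·-1 + 8·1.

8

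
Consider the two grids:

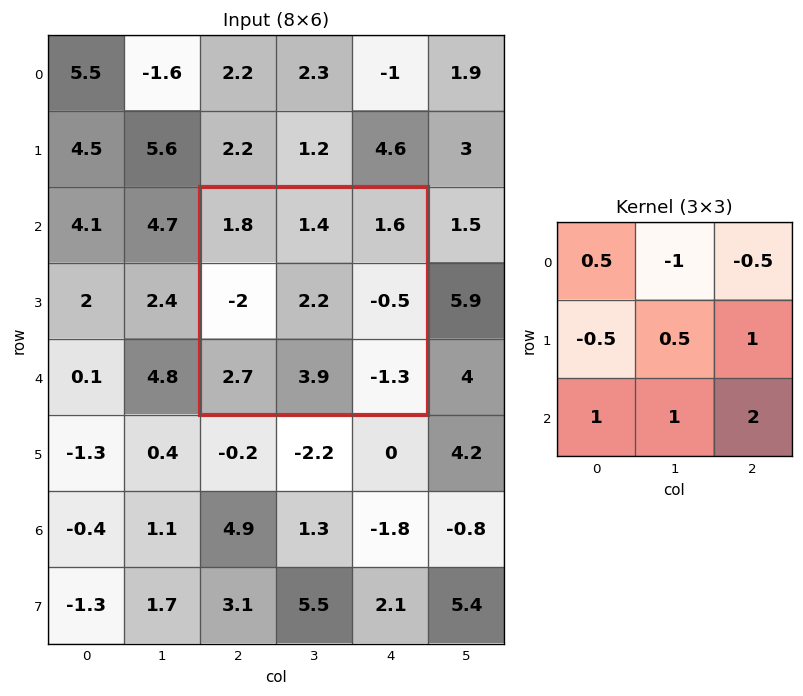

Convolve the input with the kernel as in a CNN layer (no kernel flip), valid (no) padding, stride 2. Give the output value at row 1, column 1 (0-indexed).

4.3

The receptive field on the input at this output position is [1.8 1.4 1.6 / -2 2.2 -0.5 / 2.7 3.9 -1.3]. Elementwise product with the kernel and sum: 1.8·0.5 + 1.4·-1 + 1.6·-0.5 + -2·-0.5 + 2.2·0.5 + -0.5·1 + 2.7·1 + 3.9·1 + -1.3·2.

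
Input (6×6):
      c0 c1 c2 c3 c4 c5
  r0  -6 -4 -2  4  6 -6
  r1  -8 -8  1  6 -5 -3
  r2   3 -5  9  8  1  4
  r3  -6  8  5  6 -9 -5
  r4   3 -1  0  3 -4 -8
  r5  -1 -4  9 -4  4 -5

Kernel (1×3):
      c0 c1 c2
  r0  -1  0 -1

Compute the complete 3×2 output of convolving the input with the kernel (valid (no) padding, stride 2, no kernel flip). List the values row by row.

Output[0,0]: The receptive field on the input at this output position is [-6 -4 -2]. Elementwise product with the kernel and sum: -6·-1 + -2·-1.
Output[0,1]: The receptive field on the input at this output position is [-2 4 6]. Elementwise product with the kernel and sum: -2·-1 + 6·-1.

8 -4
-12 -10
-3 4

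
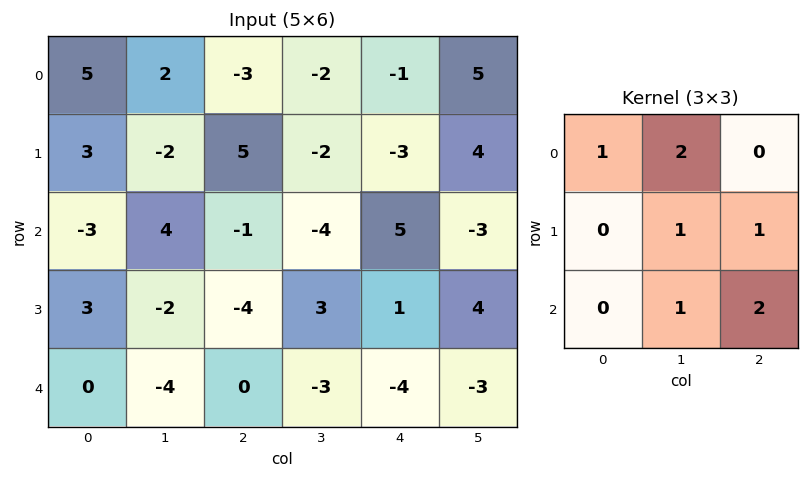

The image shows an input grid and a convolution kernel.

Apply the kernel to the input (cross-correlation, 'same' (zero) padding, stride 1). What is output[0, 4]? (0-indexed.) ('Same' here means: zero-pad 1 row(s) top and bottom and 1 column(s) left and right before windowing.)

9

The receptive field on the zero-padded input at this output position is [0 0 0 / -2 -1 5 / -2 -3 4]. Elementwise product with the kernel and sum: 0·1 + 0·2 + -1·1 + 5·1 + -3·1 + 4·2.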